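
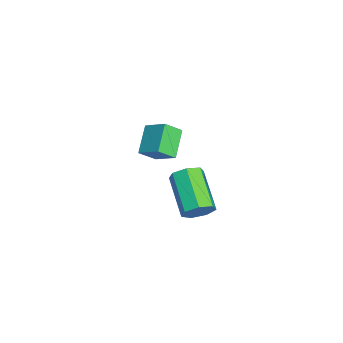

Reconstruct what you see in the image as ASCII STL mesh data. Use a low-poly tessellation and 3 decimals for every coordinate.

solid 
facet normal 0.838 0.228 -0.496
outer loop
vertex 4.338 3.2 -0.142
vertex 3.943 3.212 -0.803
vertex 4.076 3.79 -0.313
endloop
endfacet
facet normal 0.379 0.409 0.830
outer loop
vertex 4.338 3.2 -0.142
vertex 4.076 3.79 -0.313
vertex 2.571 2.716 0.904
endloop
endfacet
facet normal 0.380 0.408 0.830
outer loop
vertex 2.571 2.716 0.904
vertex 4.076 3.79 -0.313
vertex 2.309 3.306 0.734
endloop
endfacet
facet normal -0.838 -0.229 0.495
outer loop
vertex 2.571 2.716 0.904
vertex 2.309 3.306 0.734
vertex 2.177 2.728 0.243
endloop
endfacet
facet normal 0.837 0.228 -0.497
outer loop
vertex 4.076 3.79 -0.313
vertex 3.943 3.212 -0.803
vertex 3.714 3.945 -0.852
endloop
endfacet
facet normal -0.070 0.945 0.319
outer loop
vertex 4.076 3.79 -0.313
vertex 3.714 3.945 -0.852
vertex 2.309 3.306 0.734
endloop
endfacet
facet normal -0.070 0.945 0.319
outer loop
vertex 2.309 3.306 0.734
vertex 3.714 3.945 -0.852
vertex 1.947 3.461 0.195
endloop
endfacet
facet normal -0.837 -0.230 0.496
outer loop
vertex 2.309 3.306 0.734
vertex 1.947 3.461 0.195
vertex 2.177 2.728 0.243
endloop
endfacet
facet normal 0.838 0.229 -0.495
outer loop
vertex 3.714 3.945 -0.852
vertex 3.943 3.212 -0.803
vertex 3.525 3.548 -1.355
endloop
endfacet
facet normal -0.468 0.771 -0.433
outer loop
vertex 3.714 3.945 -0.852
vertex 3.525 3.548 -1.355
vertex 1.947 3.461 0.195
endloop
endfacet
facet normal -0.468 0.771 -0.433
outer loop
vertex 1.947 3.461 0.195
vertex 3.525 3.548 -1.355
vertex 1.758 3.064 -0.308
endloop
endfacet
facet normal -0.837 -0.230 0.496
outer loop
vertex 1.947 3.461 0.195
vertex 1.758 3.064 -0.308
vertex 2.177 2.728 0.243
endloop
endfacet
facet normal 0.838 0.229 -0.495
outer loop
vertex 3.525 3.548 -1.355
vertex 3.943 3.212 -0.803
vertex 3.651 2.898 -1.443
endloop
endfacet
facet normal -0.513 0.017 -0.858
outer loop
vertex 3.525 3.548 -1.355
vertex 3.651 2.898 -1.443
vertex 1.758 3.064 -0.308
endloop
endfacet
facet normal -0.513 0.017 -0.858
outer loop
vertex 1.758 3.064 -0.308
vertex 3.651 2.898 -1.443
vertex 1.884 2.414 -0.396
endloop
endfacet
facet normal -0.837 -0.229 0.497
outer loop
vertex 1.758 3.064 -0.308
vertex 1.884 2.414 -0.396
vertex 2.177 2.728 0.243
endloop
endfacet
facet normal 0.838 0.229 -0.495
outer loop
vertex 3.651 2.898 -1.443
vertex 3.943 3.212 -0.803
vertex 3.997 2.484 -1.049
endloop
endfacet
facet normal -0.172 -0.751 -0.638
outer loop
vertex 3.651 2.898 -1.443
vertex 3.997 2.484 -1.049
vertex 1.884 2.414 -0.396
endloop
endfacet
facet normal -0.172 -0.751 -0.638
outer loop
vertex 1.884 2.414 -0.396
vertex 3.997 2.484 -1.049
vertex 2.23 2.0 -0.002
endloop
endfacet
facet normal -0.838 -0.228 0.496
outer loop
vertex 1.884 2.414 -0.396
vertex 2.23 2.0 -0.002
vertex 2.177 2.728 0.243
endloop
endfacet
facet normal 0.838 0.230 -0.496
outer loop
vertex 3.997 2.484 -1.049
vertex 3.943 3.212 -0.803
vertex 4.303 2.618 -0.47
endloop
endfacet
facet normal 0.298 -0.952 0.063
outer loop
vertex 3.997 2.484 -1.049
vertex 4.303 2.618 -0.47
vertex 2.23 2.0 -0.002
endloop
endfacet
facet normal 0.298 -0.952 0.064
outer loop
vertex 2.23 2.0 -0.002
vertex 4.303 2.618 -0.47
vertex 2.536 2.135 0.577
endloop
endfacet
facet normal -0.838 -0.228 0.496
outer loop
vertex 2.23 2.0 -0.002
vertex 2.536 2.135 0.577
vertex 2.177 2.728 0.243
endloop
endfacet
facet normal 0.837 0.229 -0.496
outer loop
vertex 4.303 2.618 -0.47
vertex 3.943 3.212 -0.803
vertex 4.338 3.2 -0.142
endloop
endfacet
facet normal 0.544 -0.437 0.717
outer loop
vertex 4.303 2.618 -0.47
vertex 4.338 3.2 -0.142
vertex 2.536 2.135 0.577
endloop
endfacet
facet normal 0.544 -0.436 0.717
outer loop
vertex 2.536 2.135 0.577
vertex 4.338 3.2 -0.142
vertex 2.571 2.716 0.904
endloop
endfacet
facet normal -0.838 -0.228 0.495
outer loop
vertex 2.536 2.135 0.577
vertex 2.571 2.716 0.904
vertex 2.177 2.728 0.243
endloop
endfacet
facet normal -0.536 -0.675 -0.507
outer loop
vertex -2.557 1.006 -0.354
vertex -2.866 1.773 -1.049
vertex -1.326 0.696 -1.244
endloop
endfacet
facet normal 0.286 -0.710 0.643
outer loop
vertex -0.634 1.567 -0.591
vertex -2.557 1.006 -0.354
vertex -1.326 0.696 -1.244
endloop
endfacet
facet normal -0.536 -0.675 -0.506
outer loop
vertex -1.326 0.696 -1.244
vertex -2.866 1.773 -1.049
vertex -1.636 1.463 -1.939
endloop
endfacet
facet normal 0.794 -0.200 -0.575
outer loop
vertex -1.636 1.463 -1.939
vertex -0.634 1.567 -0.591
vertex -1.326 0.696 -1.244
endloop
endfacet
facet normal -0.794 0.200 0.574
outer loop
vertex -2.557 1.006 -0.354
vertex -2.174 2.644 -0.396
vertex -2.866 1.773 -1.049
endloop
endfacet
facet normal 0.286 -0.710 0.643
outer loop
vertex -1.864 1.877 0.299
vertex -2.557 1.006 -0.354
vertex -0.634 1.567 -0.591
endloop
endfacet
facet normal -0.793 0.200 0.575
outer loop
vertex -1.864 1.877 0.299
vertex -2.174 2.644 -0.396
vertex -2.557 1.006 -0.354
endloop
endfacet
facet normal -0.287 0.710 -0.643
outer loop
vertex -2.866 1.773 -1.049
vertex -2.174 2.644 -0.396
vertex -1.636 1.463 -1.939
endloop
endfacet
facet normal 0.794 -0.201 -0.574
outer loop
vertex -0.943 2.334 -1.286
vertex -0.634 1.567 -0.591
vertex -1.636 1.463 -1.939
endloop
endfacet
facet normal -0.286 0.710 -0.643
outer loop
vertex -1.636 1.463 -1.939
vertex -2.174 2.644 -0.396
vertex -0.943 2.334 -1.286
endloop
endfacet
facet normal 0.537 0.675 0.506
outer loop
vertex -0.943 2.334 -1.286
vertex -1.864 1.877 0.299
vertex -0.634 1.567 -0.591
endloop
endfacet
facet normal 0.536 0.675 0.506
outer loop
vertex -2.174 2.644 -0.396
vertex -1.864 1.877 0.299
vertex -0.943 2.334 -1.286
endloop
endfacet

endsolid


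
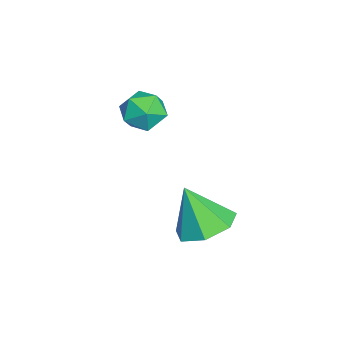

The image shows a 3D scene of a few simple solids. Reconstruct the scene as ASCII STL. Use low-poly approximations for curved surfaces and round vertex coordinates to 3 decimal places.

solid 
facet normal -0.734 0.431 -0.525
outer loop
vertex -0.089 1.052 -1.228
vertex -0.617 0.486 -0.954
vertex -0.508 1.183 -0.535
endloop
endfacet
facet normal -0.249 0.913 -0.323
outer loop
vertex -0.089 1.052 -1.228
vertex -0.508 1.183 -0.535
vertex 0.286 1.384 -0.578
endloop
endfacet
facet normal 0.385 0.713 -0.586
outer loop
vertex -0.089 1.052 -1.228
vertex 0.286 1.384 -0.578
vertex 0.668 0.811 -1.024
endloop
endfacet
facet normal 0.290 0.107 -0.951
outer loop
vertex -0.089 1.052 -1.228
vertex 0.668 0.811 -1.024
vertex 0.11 0.257 -1.257
endloop
endfacet
facet normal -0.402 -0.067 -0.913
outer loop
vertex -0.089 1.052 -1.228
vertex 0.11 0.257 -1.257
vertex -0.617 0.486 -0.954
endloop
endfacet
facet normal -0.206 0.898 0.390
outer loop
vertex 0.286 1.384 -0.578
vertex -0.508 1.183 -0.535
vertex -0.01 1.023 0.097
endloop
endfacet
facet normal -0.991 0.118 0.062
outer loop
vertex -0.508 1.183 -0.535
vertex -0.617 0.486 -0.954
vertex -0.568 0.469 -0.136
endloop
endfacet
facet normal -0.453 -0.688 -0.567
outer loop
vertex -0.617 0.486 -0.954
vertex 0.11 0.257 -1.257
vertex -0.186 -0.104 -0.582
endloop
endfacet
facet normal 0.665 -0.406 -0.627
outer loop
vertex 0.11 0.257 -1.257
vertex 0.668 0.811 -1.024
vertex 0.608 0.097 -0.625
endloop
endfacet
facet normal 0.818 0.574 -0.037
outer loop
vertex 0.668 0.811 -1.024
vertex 0.286 1.384 -0.578
vertex 0.717 0.794 -0.206
endloop
endfacet
facet normal -0.290 -0.107 0.951
outer loop
vertex 0.189 0.228 0.068
vertex -0.01 1.023 0.097
vertex -0.568 0.469 -0.136
endloop
endfacet
facet normal -0.385 -0.713 0.586
outer loop
vertex 0.189 0.228 0.068
vertex -0.568 0.469 -0.136
vertex -0.186 -0.104 -0.582
endloop
endfacet
facet normal 0.249 -0.913 0.323
outer loop
vertex 0.189 0.228 0.068
vertex -0.186 -0.104 -0.582
vertex 0.608 0.097 -0.625
endloop
endfacet
facet normal 0.734 -0.431 0.525
outer loop
vertex 0.189 0.228 0.068
vertex 0.608 0.097 -0.625
vertex 0.717 0.794 -0.206
endloop
endfacet
facet normal 0.402 0.067 0.913
outer loop
vertex 0.189 0.228 0.068
vertex 0.717 0.794 -0.206
vertex -0.01 1.023 0.097
endloop
endfacet
facet normal -0.665 0.406 0.627
outer loop
vertex -0.568 0.469 -0.136
vertex -0.01 1.023 0.097
vertex -0.508 1.183 -0.535
endloop
endfacet
facet normal -0.818 -0.574 0.037
outer loop
vertex -0.186 -0.104 -0.582
vertex -0.568 0.469 -0.136
vertex -0.617 0.486 -0.954
endloop
endfacet
facet normal 0.206 -0.898 -0.390
outer loop
vertex 0.608 0.097 -0.625
vertex -0.186 -0.104 -0.582
vertex 0.11 0.257 -1.257
endloop
endfacet
facet normal 0.991 -0.118 -0.062
outer loop
vertex 0.717 0.794 -0.206
vertex 0.608 0.097 -0.625
vertex 0.668 0.811 -1.024
endloop
endfacet
facet normal 0.453 0.688 0.567
outer loop
vertex -0.01 1.023 0.097
vertex 0.717 0.794 -0.206
vertex 0.286 1.384 -0.578
endloop
endfacet
facet normal 0.173 0.402 -0.899
outer loop
vertex 4.014 1.969 -3.232
vertex 3.35 2.666 -3.048
vertex 4.311 2.674 -2.86
endloop
endfacet
facet normal 0.726 -0.534 0.433
outer loop
vertex 4.014 1.969 -3.232
vertex 4.311 2.674 -2.86
vertex 3.07 2.014 -1.592
endloop
endfacet
facet normal 0.173 0.402 -0.899
outer loop
vertex 4.311 2.674 -2.86
vertex 3.35 2.666 -3.048
vertex 3.885 3.372 -2.63
endloop
endfacet
facet normal 0.662 0.163 0.732
outer loop
vertex 4.311 2.674 -2.86
vertex 3.885 3.372 -2.63
vertex 3.07 2.014 -1.592
endloop
endfacet
facet normal 0.172 0.402 -0.899
outer loop
vertex 3.885 3.372 -2.63
vertex 3.35 2.666 -3.048
vertex 3.055 3.539 -2.714
endloop
endfacet
facet normal 0.038 0.592 0.805
outer loop
vertex 3.885 3.372 -2.63
vertex 3.055 3.539 -2.714
vertex 3.07 2.014 -1.592
endloop
endfacet
facet normal 0.172 0.402 -0.899
outer loop
vertex 3.055 3.539 -2.714
vertex 3.35 2.666 -3.048
vertex 2.447 3.048 -3.05
endloop
endfacet
facet normal -0.678 0.432 0.596
outer loop
vertex 3.055 3.539 -2.714
vertex 2.447 3.048 -3.05
vertex 3.07 2.014 -1.592
endloop
endfacet
facet normal 0.172 0.403 -0.899
outer loop
vertex 2.447 3.048 -3.05
vertex 3.35 2.666 -3.048
vertex 2.519 2.269 -3.385
endloop
endfacet
facet normal -0.944 -0.200 0.262
outer loop
vertex 2.447 3.048 -3.05
vertex 2.519 2.269 -3.385
vertex 3.07 2.014 -1.592
endloop
endfacet
facet normal 0.172 0.402 -0.899
outer loop
vertex 2.519 2.269 -3.385
vertex 3.35 2.666 -3.048
vertex 3.216 1.789 -3.466
endloop
endfacet
facet normal -0.562 -0.825 0.055
outer loop
vertex 2.519 2.269 -3.385
vertex 3.216 1.789 -3.466
vertex 3.07 2.014 -1.592
endloop
endfacet
facet normal 0.173 0.402 -0.899
outer loop
vertex 3.216 1.789 -3.466
vertex 3.35 2.666 -3.048
vertex 4.014 1.969 -3.232
endloop
endfacet
facet normal 0.181 -0.975 0.131
outer loop
vertex 3.216 1.789 -3.466
vertex 4.014 1.969 -3.232
vertex 3.07 2.014 -1.592
endloop
endfacet

endsolid


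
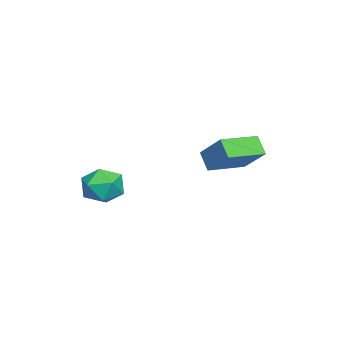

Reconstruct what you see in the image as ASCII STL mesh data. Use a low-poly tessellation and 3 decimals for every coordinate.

solid 
facet normal -0.978 -0.165 -0.125
outer loop
vertex 0.356 -0.457 2.435
vertex 0.545 -1.472 2.298
vertex 0.36 -1.101 3.253
endloop
endfacet
facet normal -0.867 0.389 0.311
outer loop
vertex 0.356 -0.457 2.435
vertex 0.36 -1.101 3.253
vertex 0.807 -0.163 3.325
endloop
endfacet
facet normal -0.483 0.875 -0.044
outer loop
vertex 0.356 -0.457 2.435
vertex 0.807 -0.163 3.325
vertex 1.267 0.045 2.415
endloop
endfacet
facet normal -0.357 0.620 -0.699
outer loop
vertex 0.356 -0.457 2.435
vertex 1.267 0.045 2.415
vertex 1.105 -0.764 1.78
endloop
endfacet
facet normal -0.663 -0.023 -0.748
outer loop
vertex 0.356 -0.457 2.435
vertex 1.105 -0.764 1.78
vertex 0.545 -1.472 2.298
endloop
endfacet
facet normal -0.478 0.162 0.863
outer loop
vertex 0.807 -0.163 3.325
vertex 0.36 -1.101 3.253
vertex 1.275 -0.996 3.74
endloop
endfacet
facet normal -0.657 -0.737 0.159
outer loop
vertex 0.36 -1.101 3.253
vertex 0.545 -1.472 2.298
vertex 1.113 -1.805 3.105
endloop
endfacet
facet normal -0.147 -0.506 -0.850
outer loop
vertex 0.545 -1.472 2.298
vertex 1.105 -0.764 1.78
vertex 1.573 -1.597 2.195
endloop
endfacet
facet normal 0.348 0.535 -0.770
outer loop
vertex 1.105 -0.764 1.78
vertex 1.267 0.045 2.415
vertex 2.02 -0.659 2.267
endloop
endfacet
facet normal 0.144 0.946 0.289
outer loop
vertex 1.267 0.045 2.415
vertex 0.807 -0.163 3.325
vertex 1.835 -0.288 3.222
endloop
endfacet
facet normal 0.357 -0.620 0.699
outer loop
vertex 2.024 -1.303 3.085
vertex 1.275 -0.996 3.74
vertex 1.113 -1.805 3.105
endloop
endfacet
facet normal 0.483 -0.875 0.044
outer loop
vertex 2.024 -1.303 3.085
vertex 1.113 -1.805 3.105
vertex 1.573 -1.597 2.195
endloop
endfacet
facet normal 0.867 -0.389 -0.311
outer loop
vertex 2.024 -1.303 3.085
vertex 1.573 -1.597 2.195
vertex 2.02 -0.659 2.267
endloop
endfacet
facet normal 0.978 0.165 0.125
outer loop
vertex 2.024 -1.303 3.085
vertex 2.02 -0.659 2.267
vertex 1.835 -0.288 3.222
endloop
endfacet
facet normal 0.663 0.023 0.748
outer loop
vertex 2.024 -1.303 3.085
vertex 1.835 -0.288 3.222
vertex 1.275 -0.996 3.74
endloop
endfacet
facet normal -0.348 -0.535 0.770
outer loop
vertex 1.113 -1.805 3.105
vertex 1.275 -0.996 3.74
vertex 0.36 -1.101 3.253
endloop
endfacet
facet normal -0.144 -0.946 -0.289
outer loop
vertex 1.573 -1.597 2.195
vertex 1.113 -1.805 3.105
vertex 0.545 -1.472 2.298
endloop
endfacet
facet normal 0.478 -0.162 -0.863
outer loop
vertex 2.02 -0.659 2.267
vertex 1.573 -1.597 2.195
vertex 1.105 -0.764 1.78
endloop
endfacet
facet normal 0.657 0.737 -0.159
outer loop
vertex 1.835 -0.288 3.222
vertex 2.02 -0.659 2.267
vertex 1.267 0.045 2.415
endloop
endfacet
facet normal 0.147 0.506 0.850
outer loop
vertex 1.275 -0.996 3.74
vertex 1.835 -0.288 3.222
vertex 0.807 -0.163 3.325
endloop
endfacet
facet normal -0.483 -0.592 -0.646
outer loop
vertex -2.636 2.403 3.548
vertex -4.032 3.738 3.369
vertex -2.097 2.857 2.729
endloop
endfacet
facet normal 0.720 -0.688 0.092
outer loop
vertex -1.228 3.922 3.891
vertex -2.636 2.403 3.548
vertex -2.097 2.857 2.729
endloop
endfacet
facet normal -0.483 -0.592 -0.646
outer loop
vertex -2.097 2.857 2.729
vertex -4.032 3.738 3.369
vertex -3.493 4.192 2.55
endloop
endfacet
facet normal 0.499 0.420 -0.758
outer loop
vertex -3.493 4.192 2.55
vertex -1.228 3.922 3.891
vertex -2.097 2.857 2.729
endloop
endfacet
facet normal -0.499 -0.420 0.758
outer loop
vertex -2.636 2.403 3.548
vertex -3.163 4.803 4.531
vertex -4.032 3.738 3.369
endloop
endfacet
facet normal 0.720 -0.688 0.092
outer loop
vertex -1.767 3.468 4.71
vertex -2.636 2.403 3.548
vertex -1.228 3.922 3.891
endloop
endfacet
facet normal -0.499 -0.420 0.758
outer loop
vertex -1.767 3.468 4.71
vertex -3.163 4.803 4.531
vertex -2.636 2.403 3.548
endloop
endfacet
facet normal -0.720 0.688 -0.092
outer loop
vertex -4.032 3.738 3.369
vertex -3.163 4.803 4.531
vertex -3.493 4.192 2.55
endloop
endfacet
facet normal 0.499 0.420 -0.758
outer loop
vertex -2.624 5.257 3.712
vertex -1.228 3.922 3.891
vertex -3.493 4.192 2.55
endloop
endfacet
facet normal -0.720 0.688 -0.092
outer loop
vertex -3.493 4.192 2.55
vertex -3.163 4.803 4.531
vertex -2.624 5.257 3.712
endloop
endfacet
facet normal 0.483 0.592 0.646
outer loop
vertex -2.624 5.257 3.712
vertex -1.767 3.468 4.71
vertex -1.228 3.922 3.891
endloop
endfacet
facet normal 0.483 0.592 0.646
outer loop
vertex -3.163 4.803 4.531
vertex -1.767 3.468 4.71
vertex -2.624 5.257 3.712
endloop
endfacet

endsolid


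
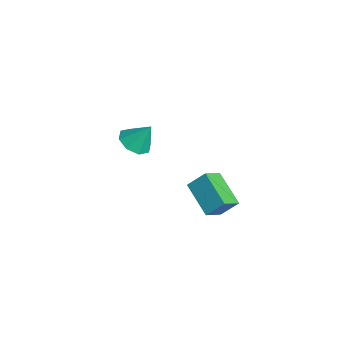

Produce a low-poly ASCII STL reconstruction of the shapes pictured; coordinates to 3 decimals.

solid 
facet normal -0.257 -0.481 -0.838
outer loop
vertex -1.462 -0.296 2.05
vertex -2.087 0.278 1.912
vertex -1.257 0.217 1.693
endloop
endfacet
facet normal 0.921 -0.107 0.375
outer loop
vertex -1.462 -0.296 2.05
vertex -1.257 0.217 1.693
vertex -1.733 0.942 3.068
endloop
endfacet
facet normal -0.257 -0.481 -0.838
outer loop
vertex -1.257 0.217 1.693
vertex -2.087 0.278 1.912
vertex -1.539 0.766 1.464
endloop
endfacet
facet normal 0.879 0.474 0.054
outer loop
vertex -1.257 0.217 1.693
vertex -1.539 0.766 1.464
vertex -1.733 0.942 3.068
endloop
endfacet
facet normal -0.256 -0.482 -0.838
outer loop
vertex -1.539 0.766 1.464
vertex -2.087 0.278 1.912
vertex -2.141 1.029 1.497
endloop
endfacet
facet normal 0.397 0.916 -0.052
outer loop
vertex -1.539 0.766 1.464
vertex -2.141 1.029 1.497
vertex -1.733 0.942 3.068
endloop
endfacet
facet normal -0.256 -0.482 -0.838
outer loop
vertex -2.141 1.029 1.497
vertex -2.087 0.278 1.912
vertex -2.712 0.852 1.773
endloop
endfacet
facet normal -0.242 0.963 0.116
outer loop
vertex -2.141 1.029 1.497
vertex -2.712 0.852 1.773
vertex -1.733 0.942 3.068
endloop
endfacet
facet normal -0.255 -0.481 -0.839
outer loop
vertex -2.712 0.852 1.773
vertex -2.087 0.278 1.912
vertex -2.916 0.338 2.13
endloop
endfacet
facet normal -0.666 0.586 0.463
outer loop
vertex -2.712 0.852 1.773
vertex -2.916 0.338 2.13
vertex -1.733 0.942 3.068
endloop
endfacet
facet normal -0.255 -0.482 -0.838
outer loop
vertex -2.916 0.338 2.13
vertex -2.087 0.278 1.912
vertex -2.635 -0.211 2.36
endloop
endfacet
facet normal -0.624 0.008 0.782
outer loop
vertex -2.916 0.338 2.13
vertex -2.635 -0.211 2.36
vertex -1.733 0.942 3.068
endloop
endfacet
facet normal -0.257 -0.480 -0.839
outer loop
vertex -2.635 -0.211 2.36
vertex -2.087 0.278 1.912
vertex -2.032 -0.474 2.326
endloop
endfacet
facet normal -0.140 -0.436 0.889
outer loop
vertex -2.635 -0.211 2.36
vertex -2.032 -0.474 2.326
vertex -1.733 0.942 3.068
endloop
endfacet
facet normal -0.256 -0.481 -0.839
outer loop
vertex -2.032 -0.474 2.326
vertex -2.087 0.278 1.912
vertex -1.462 -0.296 2.05
endloop
endfacet
facet normal 0.499 -0.483 0.720
outer loop
vertex -2.032 -0.474 2.326
vertex -1.462 -0.296 2.05
vertex -1.733 0.942 3.068
endloop
endfacet
facet normal -0.876 -0.178 0.449
outer loop
vertex 2.815 1.927 3.26
vertex 2.333 2.76 2.649
vertex 2.559 1.202 2.473
endloop
endfacet
facet normal 0.422 -0.731 0.536
outer loop
vertex 4.127 1.52 1.671
vertex 2.815 1.927 3.26
vertex 2.559 1.202 2.473
endloop
endfacet
facet normal -0.876 -0.178 0.449
outer loop
vertex 2.559 1.202 2.473
vertex 2.333 2.76 2.649
vertex 2.077 2.035 1.862
endloop
endfacet
facet normal -0.232 -0.659 -0.715
outer loop
vertex 2.077 2.035 1.862
vertex 4.127 1.52 1.671
vertex 2.559 1.202 2.473
endloop
endfacet
facet normal 0.232 0.659 0.715
outer loop
vertex 2.815 1.927 3.26
vertex 3.901 3.078 1.847
vertex 2.333 2.76 2.649
endloop
endfacet
facet normal 0.422 -0.731 0.536
outer loop
vertex 4.383 2.245 2.458
vertex 2.815 1.927 3.26
vertex 4.127 1.52 1.671
endloop
endfacet
facet normal 0.232 0.659 0.715
outer loop
vertex 4.383 2.245 2.458
vertex 3.901 3.078 1.847
vertex 2.815 1.927 3.26
endloop
endfacet
facet normal -0.422 0.731 -0.536
outer loop
vertex 2.333 2.76 2.649
vertex 3.901 3.078 1.847
vertex 2.077 2.035 1.862
endloop
endfacet
facet normal -0.232 -0.659 -0.715
outer loop
vertex 3.645 2.353 1.06
vertex 4.127 1.52 1.671
vertex 2.077 2.035 1.862
endloop
endfacet
facet normal -0.422 0.731 -0.536
outer loop
vertex 2.077 2.035 1.862
vertex 3.901 3.078 1.847
vertex 3.645 2.353 1.06
endloop
endfacet
facet normal 0.876 0.178 -0.449
outer loop
vertex 3.645 2.353 1.06
vertex 4.383 2.245 2.458
vertex 4.127 1.52 1.671
endloop
endfacet
facet normal 0.876 0.178 -0.449
outer loop
vertex 3.901 3.078 1.847
vertex 4.383 2.245 2.458
vertex 3.645 2.353 1.06
endloop
endfacet

endsolid


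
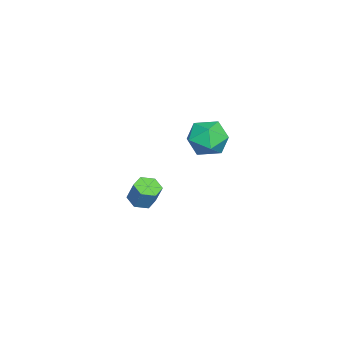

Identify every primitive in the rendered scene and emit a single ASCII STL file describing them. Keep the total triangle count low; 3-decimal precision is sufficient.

solid 
facet normal -0.140 0.948 -0.286
outer loop
vertex 3.509 0.488 1.68
vertex 2.636 0.512 2.187
vertex 3.495 0.778 2.647
endloop
endfacet
facet normal 0.556 0.798 -0.231
outer loop
vertex 3.509 0.488 1.68
vertex 3.495 0.778 2.647
vertex 4.228 0.171 2.313
endloop
endfacet
facet normal 0.700 0.253 -0.668
outer loop
vertex 3.509 0.488 1.68
vertex 4.228 0.171 2.313
vertex 3.824 -0.471 1.647
endloop
endfacet
facet normal 0.093 0.065 -0.994
outer loop
vertex 3.509 0.488 1.68
vertex 3.824 -0.471 1.647
vertex 2.84 -0.26 1.569
endloop
endfacet
facet normal -0.426 0.494 -0.758
outer loop
vertex 3.509 0.488 1.68
vertex 2.84 -0.26 1.569
vertex 2.636 0.512 2.187
endloop
endfacet
facet normal 0.683 0.585 0.437
outer loop
vertex 4.228 0.171 2.313
vertex 3.495 0.778 2.647
vertex 3.8 -0.0 3.211
endloop
endfacet
facet normal -0.442 0.827 0.347
outer loop
vertex 3.495 0.778 2.647
vertex 2.636 0.512 2.187
vertex 2.816 0.211 3.133
endloop
endfacet
facet normal -0.906 0.092 -0.414
outer loop
vertex 2.636 0.512 2.187
vertex 2.84 -0.26 1.569
vertex 2.412 -0.431 2.467
endloop
endfacet
facet normal -0.066 -0.603 -0.795
outer loop
vertex 2.84 -0.26 1.569
vertex 3.824 -0.471 1.647
vertex 3.145 -1.038 2.133
endloop
endfacet
facet normal 0.916 -0.297 -0.269
outer loop
vertex 3.824 -0.471 1.647
vertex 4.228 0.171 2.313
vertex 4.004 -0.772 2.593
endloop
endfacet
facet normal -0.093 -0.065 0.994
outer loop
vertex 3.131 -0.748 3.1
vertex 3.8 -0.0 3.211
vertex 2.816 0.211 3.133
endloop
endfacet
facet normal -0.700 -0.253 0.668
outer loop
vertex 3.131 -0.748 3.1
vertex 2.816 0.211 3.133
vertex 2.412 -0.431 2.467
endloop
endfacet
facet normal -0.556 -0.798 0.231
outer loop
vertex 3.131 -0.748 3.1
vertex 2.412 -0.431 2.467
vertex 3.145 -1.038 2.133
endloop
endfacet
facet normal 0.140 -0.948 0.286
outer loop
vertex 3.131 -0.748 3.1
vertex 3.145 -1.038 2.133
vertex 4.004 -0.772 2.593
endloop
endfacet
facet normal 0.426 -0.494 0.758
outer loop
vertex 3.131 -0.748 3.1
vertex 4.004 -0.772 2.593
vertex 3.8 -0.0 3.211
endloop
endfacet
facet normal 0.066 0.603 0.795
outer loop
vertex 2.816 0.211 3.133
vertex 3.8 -0.0 3.211
vertex 3.495 0.778 2.647
endloop
endfacet
facet normal -0.916 0.297 0.269
outer loop
vertex 2.412 -0.431 2.467
vertex 2.816 0.211 3.133
vertex 2.636 0.512 2.187
endloop
endfacet
facet normal -0.683 -0.585 -0.437
outer loop
vertex 3.145 -1.038 2.133
vertex 2.412 -0.431 2.467
vertex 2.84 -0.26 1.569
endloop
endfacet
facet normal 0.442 -0.827 -0.347
outer loop
vertex 4.004 -0.772 2.593
vertex 3.145 -1.038 2.133
vertex 3.824 -0.471 1.647
endloop
endfacet
facet normal 0.906 -0.092 0.414
outer loop
vertex 3.8 -0.0 3.211
vertex 4.004 -0.772 2.593
vertex 4.228 0.171 2.313
endloop
endfacet
facet normal -0.274 -0.331 -0.903
outer loop
vertex 0.879 -3.194 -3.886
vertex 0.468 -3.626 -3.603
vertex 0.255 -3.021 -3.76
endloop
endfacet
facet normal 0.173 0.906 -0.385
outer loop
vertex 0.879 -3.194 -3.886
vertex 0.255 -3.021 -3.76
vertex 1.203 -2.803 -2.821
endloop
endfacet
facet normal 0.173 0.906 -0.385
outer loop
vertex 1.203 -2.803 -2.821
vertex 0.255 -3.021 -3.76
vertex 0.578 -2.63 -2.695
endloop
endfacet
facet normal 0.274 0.333 0.902
outer loop
vertex 1.203 -2.803 -2.821
vertex 0.578 -2.63 -2.695
vertex 0.792 -3.234 -2.537
endloop
endfacet
facet normal -0.275 -0.331 -0.902
outer loop
vertex 0.255 -3.021 -3.76
vertex 0.468 -3.626 -3.603
vertex -0.156 -3.453 -3.476
endloop
endfacet
facet normal -0.733 0.680 -0.027
outer loop
vertex 0.255 -3.021 -3.76
vertex -0.156 -3.453 -3.476
vertex 0.578 -2.63 -2.695
endloop
endfacet
facet normal -0.733 0.680 -0.027
outer loop
vertex 0.578 -2.63 -2.695
vertex -0.156 -3.453 -3.476
vertex 0.167 -3.062 -2.411
endloop
endfacet
facet normal 0.274 0.333 0.902
outer loop
vertex 0.578 -2.63 -2.695
vertex 0.167 -3.062 -2.411
vertex 0.792 -3.234 -2.537
endloop
endfacet
facet normal -0.276 -0.332 -0.902
outer loop
vertex -0.156 -3.453 -3.476
vertex 0.468 -3.626 -3.603
vertex 0.057 -4.057 -3.319
endloop
endfacet
facet normal -0.906 -0.226 0.358
outer loop
vertex -0.156 -3.453 -3.476
vertex 0.057 -4.057 -3.319
vertex 0.167 -3.062 -2.411
endloop
endfacet
facet normal -0.905 -0.227 0.359
outer loop
vertex 0.167 -3.062 -2.411
vertex 0.057 -4.057 -3.319
vertex 0.381 -3.666 -2.254
endloop
endfacet
facet normal 0.273 0.332 0.903
outer loop
vertex 0.167 -3.062 -2.411
vertex 0.381 -3.666 -2.254
vertex 0.792 -3.234 -2.537
endloop
endfacet
facet normal -0.274 -0.333 -0.902
outer loop
vertex 0.057 -4.057 -3.319
vertex 0.468 -3.626 -3.603
vertex 0.682 -4.23 -3.445
endloop
endfacet
facet normal -0.173 -0.906 0.385
outer loop
vertex 0.057 -4.057 -3.319
vertex 0.682 -4.23 -3.445
vertex 0.381 -3.666 -2.254
endloop
endfacet
facet normal -0.173 -0.906 0.385
outer loop
vertex 0.381 -3.666 -2.254
vertex 0.682 -4.23 -3.445
vertex 1.005 -3.839 -2.38
endloop
endfacet
facet normal 0.274 0.331 0.903
outer loop
vertex 0.381 -3.666 -2.254
vertex 1.005 -3.839 -2.38
vertex 0.792 -3.234 -2.537
endloop
endfacet
facet normal -0.274 -0.333 -0.902
outer loop
vertex 0.682 -4.23 -3.445
vertex 0.468 -3.626 -3.603
vertex 1.093 -3.798 -3.729
endloop
endfacet
facet normal 0.733 -0.680 0.027
outer loop
vertex 0.682 -4.23 -3.445
vertex 1.093 -3.798 -3.729
vertex 1.005 -3.839 -2.38
endloop
endfacet
facet normal 0.733 -0.680 0.027
outer loop
vertex 1.005 -3.839 -2.38
vertex 1.093 -3.798 -3.729
vertex 1.416 -3.407 -2.664
endloop
endfacet
facet normal 0.275 0.331 0.902
outer loop
vertex 1.005 -3.839 -2.38
vertex 1.416 -3.407 -2.664
vertex 0.792 -3.234 -2.537
endloop
endfacet
facet normal -0.273 -0.332 -0.903
outer loop
vertex 1.093 -3.798 -3.729
vertex 0.468 -3.626 -3.603
vertex 0.879 -3.194 -3.886
endloop
endfacet
facet normal 0.905 0.228 -0.358
outer loop
vertex 1.093 -3.798 -3.729
vertex 0.879 -3.194 -3.886
vertex 1.416 -3.407 -2.664
endloop
endfacet
facet normal 0.906 0.226 -0.359
outer loop
vertex 1.416 -3.407 -2.664
vertex 0.879 -3.194 -3.886
vertex 1.203 -2.803 -2.821
endloop
endfacet
facet normal 0.276 0.332 0.902
outer loop
vertex 1.416 -3.407 -2.664
vertex 1.203 -2.803 -2.821
vertex 0.792 -3.234 -2.537
endloop
endfacet

endsolid


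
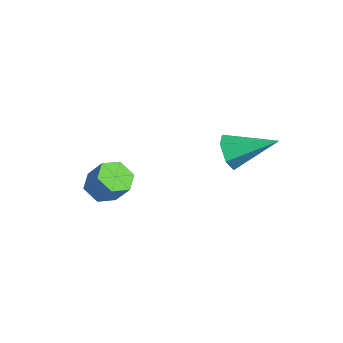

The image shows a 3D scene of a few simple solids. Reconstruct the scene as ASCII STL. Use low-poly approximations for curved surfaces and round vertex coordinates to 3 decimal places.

solid 
facet normal -0.536 -0.255 -0.805
outer loop
vertex -1.412 -1.995 -4.006
vertex -2.056 -1.514 -3.729
vertex -1.46 -1.177 -4.233
endloop
endfacet
facet normal 0.842 -0.098 -0.530
outer loop
vertex -1.412 -1.995 -4.006
vertex -1.46 -1.177 -4.233
vertex -0.721 -1.667 -2.968
endloop
endfacet
facet normal 0.842 -0.098 -0.530
outer loop
vertex -0.721 -1.667 -2.968
vertex -1.46 -1.177 -4.233
vertex -0.768 -0.85 -3.194
endloop
endfacet
facet normal 0.536 0.254 0.805
outer loop
vertex -0.721 -1.667 -2.968
vertex -0.768 -0.85 -3.194
vertex -1.364 -1.186 -2.691
endloop
endfacet
facet normal -0.537 -0.254 -0.805
outer loop
vertex -1.46 -1.177 -4.233
vertex -2.056 -1.514 -3.729
vertex -2.103 -0.696 -3.956
endloop
endfacet
facet normal 0.373 0.784 -0.495
outer loop
vertex -1.46 -1.177 -4.233
vertex -2.103 -0.696 -3.956
vertex -0.768 -0.85 -3.194
endloop
endfacet
facet normal 0.374 0.784 -0.496
outer loop
vertex -0.768 -0.85 -3.194
vertex -2.103 -0.696 -3.956
vertex -1.411 -0.368 -2.917
endloop
endfacet
facet normal 0.537 0.253 0.805
outer loop
vertex -0.768 -0.85 -3.194
vertex -1.411 -0.368 -2.917
vertex -1.364 -1.186 -2.691
endloop
endfacet
facet normal -0.537 -0.254 -0.805
outer loop
vertex -2.103 -0.696 -3.956
vertex -2.056 -1.514 -3.729
vertex -2.699 -1.033 -3.452
endloop
endfacet
facet normal -0.470 0.882 0.034
outer loop
vertex -2.103 -0.696 -3.956
vertex -2.699 -1.033 -3.452
vertex -1.411 -0.368 -2.917
endloop
endfacet
facet normal -0.470 0.882 0.034
outer loop
vertex -1.411 -0.368 -2.917
vertex -2.699 -1.033 -3.452
vertex -2.008 -0.705 -2.414
endloop
endfacet
facet normal 0.536 0.253 0.806
outer loop
vertex -1.411 -0.368 -2.917
vertex -2.008 -0.705 -2.414
vertex -1.364 -1.186 -2.691
endloop
endfacet
facet normal -0.536 -0.254 -0.805
outer loop
vertex -2.699 -1.033 -3.452
vertex -2.056 -1.514 -3.729
vertex -2.652 -1.85 -3.226
endloop
endfacet
facet normal -0.842 0.098 0.530
outer loop
vertex -2.699 -1.033 -3.452
vertex -2.652 -1.85 -3.226
vertex -2.008 -0.705 -2.414
endloop
endfacet
facet normal -0.842 0.098 0.530
outer loop
vertex -2.008 -0.705 -2.414
vertex -2.652 -1.85 -3.226
vertex -1.96 -1.523 -2.187
endloop
endfacet
facet normal 0.536 0.255 0.805
outer loop
vertex -2.008 -0.705 -2.414
vertex -1.96 -1.523 -2.187
vertex -1.364 -1.186 -2.691
endloop
endfacet
facet normal -0.537 -0.253 -0.805
outer loop
vertex -2.652 -1.85 -3.226
vertex -2.056 -1.514 -3.729
vertex -2.009 -2.332 -3.503
endloop
endfacet
facet normal -0.374 -0.784 0.496
outer loop
vertex -2.652 -1.85 -3.226
vertex -2.009 -2.332 -3.503
vertex -1.96 -1.523 -2.187
endloop
endfacet
facet normal -0.373 -0.784 0.496
outer loop
vertex -1.96 -1.523 -2.187
vertex -2.009 -2.332 -3.503
vertex -1.317 -2.004 -2.464
endloop
endfacet
facet normal 0.537 0.254 0.805
outer loop
vertex -1.96 -1.523 -2.187
vertex -1.317 -2.004 -2.464
vertex -1.364 -1.186 -2.691
endloop
endfacet
facet normal -0.536 -0.253 -0.806
outer loop
vertex -2.009 -2.332 -3.503
vertex -2.056 -1.514 -3.729
vertex -1.412 -1.995 -4.006
endloop
endfacet
facet normal 0.469 -0.882 -0.034
outer loop
vertex -2.009 -2.332 -3.503
vertex -1.412 -1.995 -4.006
vertex -1.317 -2.004 -2.464
endloop
endfacet
facet normal 0.470 -0.882 -0.034
outer loop
vertex -1.317 -2.004 -2.464
vertex -1.412 -1.995 -4.006
vertex -0.721 -1.667 -2.968
endloop
endfacet
facet normal 0.537 0.254 0.805
outer loop
vertex -1.317 -2.004 -2.464
vertex -0.721 -1.667 -2.968
vertex -1.364 -1.186 -2.691
endloop
endfacet
facet normal -0.466 -0.801 -0.376
outer loop
vertex 1.522 2.58 -1.531
vertex 0.932 2.623 -0.892
vertex 0.798 3.051 -1.638
endloop
endfacet
facet normal 0.440 0.507 -0.741
outer loop
vertex 1.522 2.58 -1.531
vertex 0.798 3.051 -1.638
vertex 1.928 4.337 -0.088
endloop
endfacet
facet normal -0.465 -0.802 -0.376
outer loop
vertex 0.798 3.051 -1.638
vertex 0.932 2.623 -0.892
vertex 0.208 3.093 -0.999
endloop
endfacet
facet normal -0.383 0.829 -0.408
outer loop
vertex 0.798 3.051 -1.638
vertex 0.208 3.093 -0.999
vertex 1.928 4.337 -0.088
endloop
endfacet
facet normal -0.465 -0.802 -0.376
outer loop
vertex 0.208 3.093 -0.999
vertex 0.932 2.623 -0.892
vertex 0.343 2.665 -0.254
endloop
endfacet
facet normal -0.667 0.587 0.458
outer loop
vertex 0.208 3.093 -0.999
vertex 0.343 2.665 -0.254
vertex 1.928 4.337 -0.088
endloop
endfacet
facet normal -0.465 -0.802 -0.376
outer loop
vertex 0.343 2.665 -0.254
vertex 0.932 2.623 -0.892
vertex 1.067 2.195 -0.147
endloop
endfacet
facet normal -0.130 0.025 0.991
outer loop
vertex 0.343 2.665 -0.254
vertex 1.067 2.195 -0.147
vertex 1.928 4.337 -0.088
endloop
endfacet
facet normal -0.466 -0.801 -0.376
outer loop
vertex 1.067 2.195 -0.147
vertex 0.932 2.623 -0.892
vertex 1.656 2.152 -0.785
endloop
endfacet
facet normal 0.692 -0.296 0.659
outer loop
vertex 1.067 2.195 -0.147
vertex 1.656 2.152 -0.785
vertex 1.928 4.337 -0.088
endloop
endfacet
facet normal -0.466 -0.801 -0.376
outer loop
vertex 1.656 2.152 -0.785
vertex 0.932 2.623 -0.892
vertex 1.522 2.58 -1.531
endloop
endfacet
facet normal 0.977 -0.055 -0.207
outer loop
vertex 1.656 2.152 -0.785
vertex 1.522 2.58 -1.531
vertex 1.928 4.337 -0.088
endloop
endfacet

endsolid


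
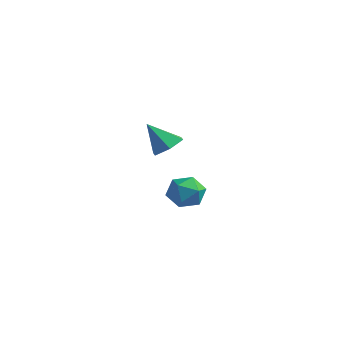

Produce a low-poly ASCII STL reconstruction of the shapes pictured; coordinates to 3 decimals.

solid 
facet normal -0.091 0.989 -0.120
outer loop
vertex -1.252 2.927 -3.786
vertex -1.52 2.988 -3.081
vertex -0.775 3.041 -3.209
endloop
endfacet
facet normal 0.446 0.733 -0.514
outer loop
vertex -1.252 2.927 -3.786
vertex -0.775 3.041 -3.209
vertex -0.597 2.549 -3.756
endloop
endfacet
facet normal 0.181 0.238 -0.954
outer loop
vertex -1.252 2.927 -3.786
vertex -0.597 2.549 -3.756
vertex -1.23 2.192 -3.965
endloop
endfacet
facet normal -0.520 0.187 -0.834
outer loop
vertex -1.252 2.927 -3.786
vertex -1.23 2.192 -3.965
vertex -1.801 2.463 -3.548
endloop
endfacet
facet normal -0.689 0.652 -0.318
outer loop
vertex -1.252 2.927 -3.786
vertex -1.801 2.463 -3.548
vertex -1.52 2.988 -3.081
endloop
endfacet
facet normal 0.908 0.412 -0.075
outer loop
vertex -0.597 2.549 -3.756
vertex -0.775 3.041 -3.209
vertex -0.459 2.377 -3.032
endloop
endfacet
facet normal 0.038 0.826 0.563
outer loop
vertex -0.775 3.041 -3.209
vertex -1.52 2.988 -3.081
vertex -1.03 2.648 -2.615
endloop
endfacet
facet normal -0.928 0.280 0.244
outer loop
vertex -1.52 2.988 -3.081
vertex -1.801 2.463 -3.548
vertex -1.663 2.291 -2.824
endloop
endfacet
facet normal -0.655 -0.470 -0.592
outer loop
vertex -1.801 2.463 -3.548
vertex -1.23 2.192 -3.965
vertex -1.485 1.799 -3.371
endloop
endfacet
facet normal 0.479 -0.389 -0.787
outer loop
vertex -1.23 2.192 -3.965
vertex -0.597 2.549 -3.756
vertex -0.74 1.852 -3.499
endloop
endfacet
facet normal 0.520 -0.187 0.834
outer loop
vertex -1.008 1.913 -2.794
vertex -0.459 2.377 -3.032
vertex -1.03 2.648 -2.615
endloop
endfacet
facet normal -0.181 -0.238 0.954
outer loop
vertex -1.008 1.913 -2.794
vertex -1.03 2.648 -2.615
vertex -1.663 2.291 -2.824
endloop
endfacet
facet normal -0.446 -0.733 0.514
outer loop
vertex -1.008 1.913 -2.794
vertex -1.663 2.291 -2.824
vertex -1.485 1.799 -3.371
endloop
endfacet
facet normal 0.091 -0.989 0.120
outer loop
vertex -1.008 1.913 -2.794
vertex -1.485 1.799 -3.371
vertex -0.74 1.852 -3.499
endloop
endfacet
facet normal 0.689 -0.652 0.318
outer loop
vertex -1.008 1.913 -2.794
vertex -0.74 1.852 -3.499
vertex -0.459 2.377 -3.032
endloop
endfacet
facet normal 0.655 0.470 0.592
outer loop
vertex -1.03 2.648 -2.615
vertex -0.459 2.377 -3.032
vertex -0.775 3.041 -3.209
endloop
endfacet
facet normal -0.479 0.389 0.787
outer loop
vertex -1.663 2.291 -2.824
vertex -1.03 2.648 -2.615
vertex -1.52 2.988 -3.081
endloop
endfacet
facet normal -0.908 -0.412 0.075
outer loop
vertex -1.485 1.799 -3.371
vertex -1.663 2.291 -2.824
vertex -1.801 2.463 -3.548
endloop
endfacet
facet normal -0.038 -0.826 -0.563
outer loop
vertex -0.74 1.852 -3.499
vertex -1.485 1.799 -3.371
vertex -1.23 2.192 -3.965
endloop
endfacet
facet normal 0.928 -0.280 -0.244
outer loop
vertex -0.459 2.377 -3.032
vertex -0.74 1.852 -3.499
vertex -0.597 2.549 -3.756
endloop
endfacet
facet normal 0.473 0.361 -0.804
outer loop
vertex 2.411 -1.595 0.704
vertex 1.927 -1.226 0.585
vertex 2.389 -1.025 0.947
endloop
endfacet
facet normal 0.593 -0.296 0.749
outer loop
vertex 2.411 -1.595 0.704
vertex 2.389 -1.025 0.947
vertex 1.393 -1.634 1.495
endloop
endfacet
facet normal 0.473 0.361 -0.804
outer loop
vertex 2.389 -1.025 0.947
vertex 1.927 -1.226 0.585
vertex 1.905 -0.656 0.828
endloop
endfacet
facet normal 0.167 0.494 0.853
outer loop
vertex 2.389 -1.025 0.947
vertex 1.905 -0.656 0.828
vertex 1.393 -1.634 1.495
endloop
endfacet
facet normal 0.471 0.361 -0.805
outer loop
vertex 1.905 -0.656 0.828
vertex 1.927 -1.226 0.585
vertex 1.443 -0.858 0.467
endloop
endfacet
facet normal -0.628 0.635 0.449
outer loop
vertex 1.905 -0.656 0.828
vertex 1.443 -0.858 0.467
vertex 1.393 -1.634 1.495
endloop
endfacet
facet normal 0.471 0.361 -0.805
outer loop
vertex 1.443 -0.858 0.467
vertex 1.927 -1.226 0.585
vertex 1.465 -1.428 0.224
endloop
endfacet
facet normal -0.998 -0.013 -0.059
outer loop
vertex 1.443 -0.858 0.467
vertex 1.465 -1.428 0.224
vertex 1.393 -1.634 1.495
endloop
endfacet
facet normal 0.472 0.359 -0.805
outer loop
vertex 1.465 -1.428 0.224
vertex 1.927 -1.226 0.585
vertex 1.949 -1.797 0.343
endloop
endfacet
facet normal -0.573 -0.804 -0.163
outer loop
vertex 1.465 -1.428 0.224
vertex 1.949 -1.797 0.343
vertex 1.393 -1.634 1.495
endloop
endfacet
facet normal 0.472 0.359 -0.805
outer loop
vertex 1.949 -1.797 0.343
vertex 1.927 -1.226 0.585
vertex 2.411 -1.595 0.704
endloop
endfacet
facet normal 0.224 -0.944 0.242
outer loop
vertex 1.949 -1.797 0.343
vertex 2.411 -1.595 0.704
vertex 1.393 -1.634 1.495
endloop
endfacet

endsolid


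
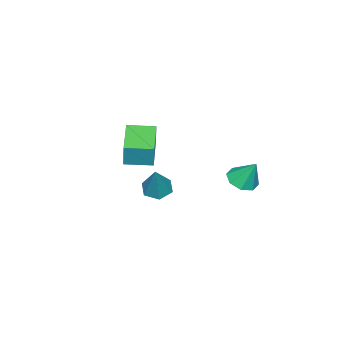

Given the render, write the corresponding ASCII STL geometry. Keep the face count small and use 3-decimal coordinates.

solid 
facet normal -0.857 -0.469 0.214
outer loop
vertex 0.111 -3.578 -0.031
vertex -0.493 -2.496 -0.077
vertex -0.081 -3.731 -1.134
endloop
endfacet
facet normal 0.487 -0.873 0.036
outer loop
vertex 1.393 -2.924 -1.503
vertex 0.111 -3.578 -0.031
vertex -0.081 -3.731 -1.134
endloop
endfacet
facet normal -0.857 -0.469 0.214
outer loop
vertex -0.081 -3.731 -1.134
vertex -0.493 -2.496 -0.077
vertex -0.685 -2.649 -1.18
endloop
endfacet
facet normal -0.170 -0.136 -0.976
outer loop
vertex -0.685 -2.649 -1.18
vertex 1.393 -2.924 -1.503
vertex -0.081 -3.731 -1.134
endloop
endfacet
facet normal 0.170 0.136 0.976
outer loop
vertex 0.111 -3.578 -0.031
vertex 0.981 -1.689 -0.446
vertex -0.493 -2.496 -0.077
endloop
endfacet
facet normal 0.487 -0.873 0.036
outer loop
vertex 1.585 -2.771 -0.4
vertex 0.111 -3.578 -0.031
vertex 1.393 -2.924 -1.503
endloop
endfacet
facet normal 0.170 0.136 0.976
outer loop
vertex 1.585 -2.771 -0.4
vertex 0.981 -1.689 -0.446
vertex 0.111 -3.578 -0.031
endloop
endfacet
facet normal -0.487 0.873 -0.036
outer loop
vertex -0.493 -2.496 -0.077
vertex 0.981 -1.689 -0.446
vertex -0.685 -2.649 -1.18
endloop
endfacet
facet normal -0.170 -0.136 -0.976
outer loop
vertex 0.789 -1.842 -1.549
vertex 1.393 -2.924 -1.503
vertex -0.685 -2.649 -1.18
endloop
endfacet
facet normal -0.487 0.873 -0.036
outer loop
vertex -0.685 -2.649 -1.18
vertex 0.981 -1.689 -0.446
vertex 0.789 -1.842 -1.549
endloop
endfacet
facet normal 0.857 0.469 -0.214
outer loop
vertex 0.789 -1.842 -1.549
vertex 1.585 -2.771 -0.4
vertex 1.393 -2.924 -1.503
endloop
endfacet
facet normal 0.857 0.469 -0.214
outer loop
vertex 0.981 -1.689 -0.446
vertex 1.585 -2.771 -0.4
vertex 0.789 -1.842 -1.549
endloop
endfacet
facet normal -0.037 -0.491 -0.870
outer loop
vertex -2.661 -0.386 -3.453
vertex -3.016 0.206 -3.772
vertex -2.29 -0.003 -3.685
endloop
endfacet
facet normal 0.701 -0.282 0.656
outer loop
vertex -2.661 -0.386 -3.453
vertex -2.29 -0.003 -3.685
vertex -2.964 0.874 -2.588
endloop
endfacet
facet normal -0.037 -0.492 -0.870
outer loop
vertex -2.29 -0.003 -3.685
vertex -3.016 0.206 -3.772
vertex -2.344 0.502 -3.968
endloop
endfacet
facet normal 0.901 0.281 0.329
outer loop
vertex -2.29 -0.003 -3.685
vertex -2.344 0.502 -3.968
vertex -2.964 0.874 -2.588
endloop
endfacet
facet normal -0.038 -0.491 -0.870
outer loop
vertex -2.344 0.502 -3.968
vertex -3.016 0.206 -3.772
vertex -2.791 0.834 -4.136
endloop
endfacet
facet normal 0.585 0.810 0.044
outer loop
vertex -2.344 0.502 -3.968
vertex -2.791 0.834 -4.136
vertex -2.964 0.874 -2.588
endloop
endfacet
facet normal -0.037 -0.491 -0.870
outer loop
vertex -2.791 0.834 -4.136
vertex -3.016 0.206 -3.772
vertex -3.37 0.798 -4.091
endloop
endfacet
facet normal -0.065 0.997 -0.033
outer loop
vertex -2.791 0.834 -4.136
vertex -3.37 0.798 -4.091
vertex -2.964 0.874 -2.588
endloop
endfacet
facet normal -0.039 -0.492 -0.870
outer loop
vertex -3.37 0.798 -4.091
vertex -3.016 0.206 -3.772
vertex -3.741 0.415 -3.858
endloop
endfacet
facet normal -0.666 0.732 0.143
outer loop
vertex -3.37 0.798 -4.091
vertex -3.741 0.415 -3.858
vertex -2.964 0.874 -2.588
endloop
endfacet
facet normal -0.038 -0.491 -0.870
outer loop
vertex -3.741 0.415 -3.858
vertex -3.016 0.206 -3.772
vertex -3.687 -0.091 -3.575
endloop
endfacet
facet normal -0.867 0.170 0.469
outer loop
vertex -3.741 0.415 -3.858
vertex -3.687 -0.091 -3.575
vertex -2.964 0.874 -2.588
endloop
endfacet
facet normal -0.038 -0.492 -0.870
outer loop
vertex -3.687 -0.091 -3.575
vertex -3.016 0.206 -3.772
vertex -3.24 -0.422 -3.407
endloop
endfacet
facet normal -0.550 -0.359 0.754
outer loop
vertex -3.687 -0.091 -3.575
vertex -3.24 -0.422 -3.407
vertex -2.964 0.874 -2.588
endloop
endfacet
facet normal -0.039 -0.492 -0.870
outer loop
vertex -3.24 -0.422 -3.407
vertex -3.016 0.206 -3.772
vertex -2.661 -0.386 -3.453
endloop
endfacet
facet normal 0.100 -0.547 0.831
outer loop
vertex -3.24 -0.422 -3.407
vertex -2.661 -0.386 -3.453
vertex -2.964 0.874 -2.588
endloop
endfacet
facet normal -0.441 -0.218 -0.871
outer loop
vertex 2.884 -0.289 -1.912
vertex 2.439 -0.658 -1.594
vertex 2.323 -0.017 -1.696
endloop
endfacet
facet normal 0.417 0.907 -0.059
outer loop
vertex 2.884 -0.289 -1.912
vertex 2.323 -0.017 -1.696
vertex 3.161 -0.302 -0.166
endloop
endfacet
facet normal -0.441 -0.218 -0.871
outer loop
vertex 2.323 -0.017 -1.696
vertex 2.439 -0.658 -1.594
vertex 1.878 -0.386 -1.378
endloop
endfacet
facet normal -0.414 0.827 0.381
outer loop
vertex 2.323 -0.017 -1.696
vertex 1.878 -0.386 -1.378
vertex 3.161 -0.302 -0.166
endloop
endfacet
facet normal -0.440 -0.216 -0.871
outer loop
vertex 1.878 -0.386 -1.378
vertex 2.439 -0.658 -1.594
vertex 1.993 -1.027 -1.277
endloop
endfacet
facet normal -0.686 -0.009 0.727
outer loop
vertex 1.878 -0.386 -1.378
vertex 1.993 -1.027 -1.277
vertex 3.161 -0.302 -0.166
endloop
endfacet
facet normal -0.440 -0.217 -0.871
outer loop
vertex 1.993 -1.027 -1.277
vertex 2.439 -0.658 -1.594
vertex 2.554 -1.3 -1.492
endloop
endfacet
facet normal -0.129 -0.763 0.633
outer loop
vertex 1.993 -1.027 -1.277
vertex 2.554 -1.3 -1.492
vertex 3.161 -0.302 -0.166
endloop
endfacet
facet normal -0.441 -0.217 -0.871
outer loop
vertex 2.554 -1.3 -1.492
vertex 2.439 -0.658 -1.594
vertex 3.0 -0.931 -1.81
endloop
endfacet
facet normal 0.703 -0.684 0.193
outer loop
vertex 2.554 -1.3 -1.492
vertex 3.0 -0.931 -1.81
vertex 3.161 -0.302 -0.166
endloop
endfacet
facet normal -0.441 -0.218 -0.870
outer loop
vertex 3.0 -0.931 -1.81
vertex 2.439 -0.658 -1.594
vertex 2.884 -0.289 -1.912
endloop
endfacet
facet normal 0.976 0.152 -0.154
outer loop
vertex 3.0 -0.931 -1.81
vertex 2.884 -0.289 -1.912
vertex 3.161 -0.302 -0.166
endloop
endfacet

endsolid


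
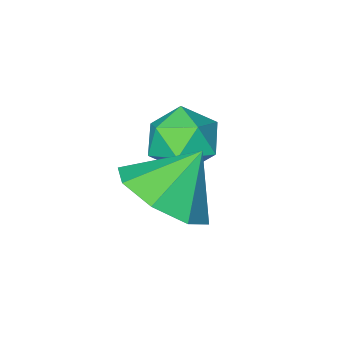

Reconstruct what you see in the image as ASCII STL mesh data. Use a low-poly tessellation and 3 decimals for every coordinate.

solid 
facet normal -0.517 0.111 0.849
outer loop
vertex 1.08 -3.665 -0.347
vertex 1.506 -4.065 -0.035
vertex 1.617 -3.412 -0.053
endloop
endfacet
facet normal -0.568 0.695 0.440
outer loop
vertex 1.08 -3.665 -0.347
vertex 1.617 -3.412 -0.053
vertex 1.429 -3.189 -0.648
endloop
endfacet
facet normal -0.845 0.500 -0.189
outer loop
vertex 1.08 -3.665 -0.347
vertex 1.429 -3.189 -0.648
vertex 1.202 -3.704 -0.997
endloop
endfacet
facet normal -0.965 -0.202 -0.169
outer loop
vertex 1.08 -3.665 -0.347
vertex 1.202 -3.704 -0.997
vertex 1.249 -4.245 -0.619
endloop
endfacet
facet normal -0.762 -0.443 0.472
outer loop
vertex 1.08 -3.665 -0.347
vertex 1.249 -4.245 -0.619
vertex 1.506 -4.065 -0.035
endloop
endfacet
facet normal 0.091 0.942 0.324
outer loop
vertex 1.429 -3.189 -0.648
vertex 1.617 -3.412 -0.053
vertex 2.071 -3.295 -0.521
endloop
endfacet
facet normal 0.175 -0.003 0.985
outer loop
vertex 1.617 -3.412 -0.053
vertex 1.506 -4.065 -0.035
vertex 2.118 -3.836 -0.143
endloop
endfacet
facet normal -0.223 -0.900 0.375
outer loop
vertex 1.506 -4.065 -0.035
vertex 1.249 -4.245 -0.619
vertex 1.891 -4.351 -0.492
endloop
endfacet
facet normal -0.550 -0.510 -0.661
outer loop
vertex 1.249 -4.245 -0.619
vertex 1.202 -3.704 -0.997
vertex 1.703 -4.128 -1.087
endloop
endfacet
facet normal -0.357 0.627 -0.693
outer loop
vertex 1.202 -3.704 -0.997
vertex 1.429 -3.189 -0.648
vertex 1.814 -3.475 -1.105
endloop
endfacet
facet normal 0.965 0.202 0.169
outer loop
vertex 2.24 -3.875 -0.793
vertex 2.071 -3.295 -0.521
vertex 2.118 -3.836 -0.143
endloop
endfacet
facet normal 0.845 -0.500 0.189
outer loop
vertex 2.24 -3.875 -0.793
vertex 2.118 -3.836 -0.143
vertex 1.891 -4.351 -0.492
endloop
endfacet
facet normal 0.568 -0.695 -0.440
outer loop
vertex 2.24 -3.875 -0.793
vertex 1.891 -4.351 -0.492
vertex 1.703 -4.128 -1.087
endloop
endfacet
facet normal 0.517 -0.111 -0.849
outer loop
vertex 2.24 -3.875 -0.793
vertex 1.703 -4.128 -1.087
vertex 1.814 -3.475 -1.105
endloop
endfacet
facet normal 0.762 0.443 -0.472
outer loop
vertex 2.24 -3.875 -0.793
vertex 1.814 -3.475 -1.105
vertex 2.071 -3.295 -0.521
endloop
endfacet
facet normal 0.550 0.510 0.661
outer loop
vertex 2.118 -3.836 -0.143
vertex 2.071 -3.295 -0.521
vertex 1.617 -3.412 -0.053
endloop
endfacet
facet normal 0.357 -0.627 0.693
outer loop
vertex 1.891 -4.351 -0.492
vertex 2.118 -3.836 -0.143
vertex 1.506 -4.065 -0.035
endloop
endfacet
facet normal -0.091 -0.942 -0.324
outer loop
vertex 1.703 -4.128 -1.087
vertex 1.891 -4.351 -0.492
vertex 1.249 -4.245 -0.619
endloop
endfacet
facet normal -0.175 0.003 -0.985
outer loop
vertex 1.814 -3.475 -1.105
vertex 1.703 -4.128 -1.087
vertex 1.202 -3.704 -0.997
endloop
endfacet
facet normal 0.223 0.900 -0.375
outer loop
vertex 2.071 -3.295 -0.521
vertex 1.814 -3.475 -1.105
vertex 1.429 -3.189 -0.648
endloop
endfacet
facet normal 0.635 -0.058 -0.771
outer loop
vertex 3.287 -2.118 -0.218
vertex 2.75 -2.64 -0.621
vertex 2.861 -1.798 -0.593
endloop
endfacet
facet normal -0.054 0.729 0.683
outer loop
vertex 3.287 -2.118 -0.218
vertex 2.861 -1.798 -0.593
vertex 2.09 -2.58 0.181
endloop
endfacet
facet normal 0.635 -0.058 -0.770
outer loop
vertex 2.861 -1.798 -0.593
vertex 2.75 -2.64 -0.621
vertex 2.371 -1.972 -0.984
endloop
endfacet
facet normal -0.519 0.803 0.294
outer loop
vertex 2.861 -1.798 -0.593
vertex 2.371 -1.972 -0.984
vertex 2.09 -2.58 0.181
endloop
endfacet
facet normal 0.635 -0.058 -0.770
outer loop
vertex 2.371 -1.972 -0.984
vertex 2.75 -2.64 -0.621
vertex 2.103 -2.537 -1.162
endloop
endfacet
facet normal -0.904 0.427 0.005
outer loop
vertex 2.371 -1.972 -0.984
vertex 2.103 -2.537 -1.162
vertex 2.09 -2.58 0.181
endloop
endfacet
facet normal 0.635 -0.058 -0.770
outer loop
vertex 2.103 -2.537 -1.162
vertex 2.75 -2.64 -0.621
vertex 2.214 -3.163 -1.023
endloop
endfacet
facet normal -0.984 -0.178 -0.015
outer loop
vertex 2.103 -2.537 -1.162
vertex 2.214 -3.163 -1.023
vertex 2.09 -2.58 0.181
endloop
endfacet
facet normal 0.635 -0.058 -0.771
outer loop
vertex 2.214 -3.163 -1.023
vertex 2.75 -2.64 -0.621
vertex 2.639 -3.483 -0.649
endloop
endfacet
facet normal -0.712 -0.658 0.245
outer loop
vertex 2.214 -3.163 -1.023
vertex 2.639 -3.483 -0.649
vertex 2.09 -2.58 0.181
endloop
endfacet
facet normal 0.635 -0.058 -0.770
outer loop
vertex 2.639 -3.483 -0.649
vertex 2.75 -2.64 -0.621
vertex 3.129 -3.309 -0.258
endloop
endfacet
facet normal -0.246 -0.733 0.634
outer loop
vertex 2.639 -3.483 -0.649
vertex 3.129 -3.309 -0.258
vertex 2.09 -2.58 0.181
endloop
endfacet
facet normal 0.635 -0.058 -0.770
outer loop
vertex 3.129 -3.309 -0.258
vertex 2.75 -2.64 -0.621
vertex 3.397 -2.744 -0.08
endloop
endfacet
facet normal 0.140 -0.357 0.924
outer loop
vertex 3.129 -3.309 -0.258
vertex 3.397 -2.744 -0.08
vertex 2.09 -2.58 0.181
endloop
endfacet
facet normal 0.635 -0.058 -0.770
outer loop
vertex 3.397 -2.744 -0.08
vertex 2.75 -2.64 -0.621
vertex 3.287 -2.118 -0.218
endloop
endfacet
facet normal 0.219 0.247 0.944
outer loop
vertex 3.397 -2.744 -0.08
vertex 3.287 -2.118 -0.218
vertex 2.09 -2.58 0.181
endloop
endfacet

endsolid


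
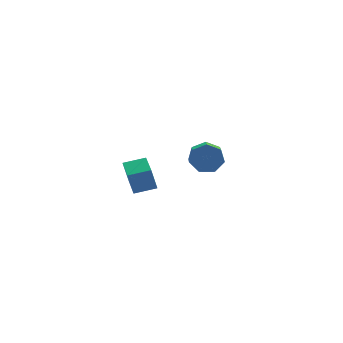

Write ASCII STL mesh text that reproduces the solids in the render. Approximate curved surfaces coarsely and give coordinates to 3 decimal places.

solid 
facet normal 0.327 0.877 -0.353
outer loop
vertex 1.843 1.15 -2.724
vertex 1.635 1.465 -2.134
vertex 2.256 1.175 -2.279
endloop
endfacet
facet normal 0.656 -0.480 -0.582
outer loop
vertex 1.843 1.15 -2.724
vertex 2.256 1.175 -2.279
vertex 1.392 -0.06 -2.236
endloop
endfacet
facet normal 0.656 -0.480 -0.582
outer loop
vertex 1.392 -0.06 -2.236
vertex 2.256 1.175 -2.279
vertex 1.805 -0.035 -1.791
endloop
endfacet
facet normal -0.327 -0.876 0.353
outer loop
vertex 1.392 -0.06 -2.236
vertex 1.805 -0.035 -1.791
vertex 1.185 0.255 -1.646
endloop
endfacet
facet normal 0.327 0.876 -0.354
outer loop
vertex 2.256 1.175 -2.279
vertex 1.635 1.465 -2.134
vertex 2.202 1.419 -1.725
endloop
endfacet
facet normal 0.941 -0.266 0.209
outer loop
vertex 2.256 1.175 -2.279
vertex 2.202 1.419 -1.725
vertex 1.805 -0.035 -1.791
endloop
endfacet
facet normal 0.941 -0.266 0.209
outer loop
vertex 1.805 -0.035 -1.791
vertex 2.202 1.419 -1.725
vertex 1.751 0.209 -1.238
endloop
endfacet
facet normal -0.327 -0.876 0.355
outer loop
vertex 1.805 -0.035 -1.791
vertex 1.751 0.209 -1.238
vertex 1.185 0.255 -1.646
endloop
endfacet
facet normal 0.326 0.877 -0.353
outer loop
vertex 2.202 1.419 -1.725
vertex 1.635 1.465 -2.134
vertex 1.721 1.697 -1.479
endloop
endfacet
facet normal 0.516 0.147 0.844
outer loop
vertex 2.202 1.419 -1.725
vertex 1.721 1.697 -1.479
vertex 1.751 0.209 -1.238
endloop
endfacet
facet normal 0.519 0.147 0.842
outer loop
vertex 1.751 0.209 -1.238
vertex 1.721 1.697 -1.479
vertex 1.271 0.487 -0.991
endloop
endfacet
facet normal -0.326 -0.877 0.353
outer loop
vertex 1.751 0.209 -1.238
vertex 1.271 0.487 -0.991
vertex 1.185 0.255 -1.646
endloop
endfacet
facet normal 0.326 0.877 -0.353
outer loop
vertex 1.721 1.697 -1.479
vertex 1.635 1.465 -2.134
vertex 1.176 1.8 -1.726
endloop
endfacet
facet normal -0.297 0.450 0.842
outer loop
vertex 1.721 1.697 -1.479
vertex 1.176 1.8 -1.726
vertex 1.271 0.487 -0.991
endloop
endfacet
facet normal -0.295 0.450 0.843
outer loop
vertex 1.271 0.487 -0.991
vertex 1.176 1.8 -1.726
vertex 0.725 0.591 -1.238
endloop
endfacet
facet normal -0.327 -0.877 0.353
outer loop
vertex 1.271 0.487 -0.991
vertex 0.725 0.591 -1.238
vertex 1.185 0.255 -1.646
endloop
endfacet
facet normal 0.326 0.877 -0.353
outer loop
vertex 1.176 1.8 -1.726
vertex 1.635 1.465 -2.134
vertex 0.977 1.651 -2.28
endloop
endfacet
facet normal -0.886 0.414 0.207
outer loop
vertex 1.176 1.8 -1.726
vertex 0.977 1.651 -2.28
vertex 0.725 0.591 -1.238
endloop
endfacet
facet normal -0.886 0.414 0.207
outer loop
vertex 0.725 0.591 -1.238
vertex 0.977 1.651 -2.28
vertex 0.526 0.442 -1.792
endloop
endfacet
facet normal -0.327 -0.877 0.353
outer loop
vertex 0.725 0.591 -1.238
vertex 0.526 0.442 -1.792
vertex 1.185 0.255 -1.646
endloop
endfacet
facet normal 0.326 0.877 -0.353
outer loop
vertex 0.977 1.651 -2.28
vertex 1.635 1.465 -2.134
vertex 1.273 1.362 -2.724
endloop
endfacet
facet normal -0.810 0.067 -0.583
outer loop
vertex 0.977 1.651 -2.28
vertex 1.273 1.362 -2.724
vertex 0.526 0.442 -1.792
endloop
endfacet
facet normal -0.809 0.065 -0.584
outer loop
vertex 0.526 0.442 -1.792
vertex 1.273 1.362 -2.724
vertex 0.823 0.152 -2.236
endloop
endfacet
facet normal -0.327 -0.876 0.354
outer loop
vertex 0.526 0.442 -1.792
vertex 0.823 0.152 -2.236
vertex 1.185 0.255 -1.646
endloop
endfacet
facet normal 0.326 0.877 -0.353
outer loop
vertex 1.273 1.362 -2.724
vertex 1.635 1.465 -2.134
vertex 1.843 1.15 -2.724
endloop
endfacet
facet normal -0.123 -0.331 -0.935
outer loop
vertex 1.273 1.362 -2.724
vertex 1.843 1.15 -2.724
vertex 0.823 0.152 -2.236
endloop
endfacet
facet normal -0.123 -0.331 -0.935
outer loop
vertex 0.823 0.152 -2.236
vertex 1.843 1.15 -2.724
vertex 1.392 -0.06 -2.236
endloop
endfacet
facet normal -0.327 -0.877 0.353
outer loop
vertex 0.823 0.152 -2.236
vertex 1.392 -0.06 -2.236
vertex 1.185 0.255 -1.646
endloop
endfacet
facet normal -0.954 0.195 -0.226
outer loop
vertex -3.604 -4.219 0.501
vertex -3.372 -3.052 0.529
vertex -3.389 -4.24 -0.424
endloop
endfacet
facet normal -0.195 -0.981 -0.023
outer loop
vertex -2.568 -4.408 -0.229
vertex -3.604 -4.219 0.501
vertex -3.389 -4.24 -0.424
endloop
endfacet
facet normal -0.954 0.195 -0.226
outer loop
vertex -3.389 -4.24 -0.424
vertex -3.372 -3.052 0.529
vertex -3.157 -3.073 -0.396
endloop
endfacet
facet normal 0.227 -0.022 -0.974
outer loop
vertex -3.157 -3.073 -0.396
vertex -2.568 -4.408 -0.229
vertex -3.389 -4.24 -0.424
endloop
endfacet
facet normal -0.227 0.022 0.974
outer loop
vertex -3.604 -4.219 0.501
vertex -2.551 -3.22 0.724
vertex -3.372 -3.052 0.529
endloop
endfacet
facet normal -0.195 -0.981 -0.023
outer loop
vertex -2.783 -4.387 0.696
vertex -3.604 -4.219 0.501
vertex -2.568 -4.408 -0.229
endloop
endfacet
facet normal -0.227 0.022 0.974
outer loop
vertex -2.783 -4.387 0.696
vertex -2.551 -3.22 0.724
vertex -3.604 -4.219 0.501
endloop
endfacet
facet normal 0.195 0.981 0.023
outer loop
vertex -3.372 -3.052 0.529
vertex -2.551 -3.22 0.724
vertex -3.157 -3.073 -0.396
endloop
endfacet
facet normal 0.227 -0.022 -0.974
outer loop
vertex -2.336 -3.241 -0.201
vertex -2.568 -4.408 -0.229
vertex -3.157 -3.073 -0.396
endloop
endfacet
facet normal 0.195 0.981 0.023
outer loop
vertex -3.157 -3.073 -0.396
vertex -2.551 -3.22 0.724
vertex -2.336 -3.241 -0.201
endloop
endfacet
facet normal 0.954 -0.195 0.226
outer loop
vertex -2.336 -3.241 -0.201
vertex -2.783 -4.387 0.696
vertex -2.568 -4.408 -0.229
endloop
endfacet
facet normal 0.954 -0.195 0.226
outer loop
vertex -2.551 -3.22 0.724
vertex -2.783 -4.387 0.696
vertex -2.336 -3.241 -0.201
endloop
endfacet

endsolid


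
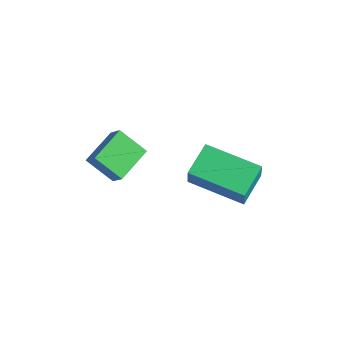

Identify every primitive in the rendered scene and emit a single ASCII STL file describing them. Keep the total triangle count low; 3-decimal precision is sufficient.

solid 
facet normal -0.708 -0.342 0.618
outer loop
vertex -1.768 -3.224 1.724
vertex -2.11 -1.779 2.133
vertex -2.338 -3.18 1.095
endloop
endfacet
facet normal 0.222 -0.938 -0.266
outer loop
vertex -1.39 -2.721 0.267
vertex -1.768 -3.224 1.724
vertex -2.338 -3.18 1.095
endloop
endfacet
facet normal -0.708 -0.343 0.618
outer loop
vertex -2.338 -3.18 1.095
vertex -2.11 -1.779 2.133
vertex -2.68 -1.736 1.504
endloop
endfacet
facet normal -0.671 0.051 -0.740
outer loop
vertex -2.68 -1.736 1.504
vertex -1.39 -2.721 0.267
vertex -2.338 -3.18 1.095
endloop
endfacet
facet normal 0.671 -0.051 0.740
outer loop
vertex -1.768 -3.224 1.724
vertex -1.162 -1.32 1.305
vertex -2.11 -1.779 2.133
endloop
endfacet
facet normal 0.223 -0.938 -0.266
outer loop
vertex -0.82 -2.764 0.896
vertex -1.768 -3.224 1.724
vertex -1.39 -2.721 0.267
endloop
endfacet
facet normal 0.671 -0.051 0.740
outer loop
vertex -0.82 -2.764 0.896
vertex -1.162 -1.32 1.305
vertex -1.768 -3.224 1.724
endloop
endfacet
facet normal -0.222 0.938 0.266
outer loop
vertex -2.11 -1.779 2.133
vertex -1.162 -1.32 1.305
vertex -2.68 -1.736 1.504
endloop
endfacet
facet normal -0.671 0.051 -0.740
outer loop
vertex -1.732 -1.276 0.676
vertex -1.39 -2.721 0.267
vertex -2.68 -1.736 1.504
endloop
endfacet
facet normal -0.222 0.938 0.267
outer loop
vertex -2.68 -1.736 1.504
vertex -1.162 -1.32 1.305
vertex -1.732 -1.276 0.676
endloop
endfacet
facet normal 0.708 0.342 -0.618
outer loop
vertex -1.732 -1.276 0.676
vertex -0.82 -2.764 0.896
vertex -1.39 -2.721 0.267
endloop
endfacet
facet normal 0.708 0.343 -0.618
outer loop
vertex -1.162 -1.32 1.305
vertex -0.82 -2.764 0.896
vertex -1.732 -1.276 0.676
endloop
endfacet
facet normal -0.902 -0.400 0.164
outer loop
vertex 1.275 -1.51 2.097
vertex 0.811 -0.274 2.561
vertex 0.995 -1.263 1.159
endloop
endfacet
facet normal 0.332 -0.883 -0.332
outer loop
vertex 2.969 -0.386 0.799
vertex 1.275 -1.51 2.097
vertex 0.995 -1.263 1.159
endloop
endfacet
facet normal -0.901 -0.401 0.164
outer loop
vertex 0.995 -1.263 1.159
vertex 0.811 -0.274 2.561
vertex 0.53 -0.027 1.623
endloop
endfacet
facet normal -0.278 0.244 -0.929
outer loop
vertex 0.53 -0.027 1.623
vertex 2.969 -0.386 0.799
vertex 0.995 -1.263 1.159
endloop
endfacet
facet normal 0.278 -0.244 0.929
outer loop
vertex 1.275 -1.51 2.097
vertex 2.785 0.603 2.201
vertex 0.811 -0.274 2.561
endloop
endfacet
facet normal 0.332 -0.883 -0.332
outer loop
vertex 3.25 -0.633 1.737
vertex 1.275 -1.51 2.097
vertex 2.969 -0.386 0.799
endloop
endfacet
facet normal 0.278 -0.244 0.929
outer loop
vertex 3.25 -0.633 1.737
vertex 2.785 0.603 2.201
vertex 1.275 -1.51 2.097
endloop
endfacet
facet normal -0.332 0.883 0.332
outer loop
vertex 0.811 -0.274 2.561
vertex 2.785 0.603 2.201
vertex 0.53 -0.027 1.623
endloop
endfacet
facet normal -0.278 0.244 -0.929
outer loop
vertex 2.505 0.85 1.263
vertex 2.969 -0.386 0.799
vertex 0.53 -0.027 1.623
endloop
endfacet
facet normal -0.332 0.883 0.332
outer loop
vertex 0.53 -0.027 1.623
vertex 2.785 0.603 2.201
vertex 2.505 0.85 1.263
endloop
endfacet
facet normal 0.901 0.400 -0.165
outer loop
vertex 2.505 0.85 1.263
vertex 3.25 -0.633 1.737
vertex 2.969 -0.386 0.799
endloop
endfacet
facet normal 0.902 0.401 -0.164
outer loop
vertex 2.785 0.603 2.201
vertex 3.25 -0.633 1.737
vertex 2.505 0.85 1.263
endloop
endfacet

endsolid


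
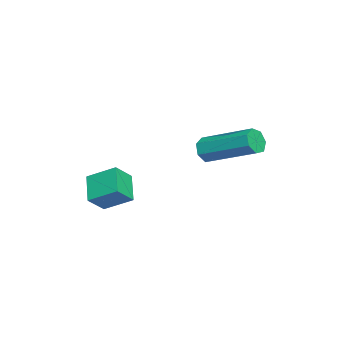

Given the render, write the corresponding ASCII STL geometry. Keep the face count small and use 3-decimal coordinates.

solid 
facet normal -0.617 0.440 -0.652
outer loop
vertex -1.432 -4.261 -1.054
vertex -1.295 -3.233 -0.491
vertex -0.514 -4.003 -1.749
endloop
endfacet
facet normal -0.116 -0.871 -0.477
outer loop
vertex 0.055 -4.407 -1.149
vertex -1.432 -4.261 -1.054
vertex -0.514 -4.003 -1.749
endloop
endfacet
facet normal -0.618 0.439 -0.652
outer loop
vertex -0.514 -4.003 -1.749
vertex -1.295 -3.233 -0.491
vertex -0.377 -2.975 -1.187
endloop
endfacet
facet normal 0.777 0.219 -0.590
outer loop
vertex -0.377 -2.975 -1.187
vertex 0.055 -4.407 -1.149
vertex -0.514 -4.003 -1.749
endloop
endfacet
facet normal -0.777 -0.219 0.590
outer loop
vertex -1.432 -4.261 -1.054
vertex -0.726 -3.637 0.109
vertex -1.295 -3.233 -0.491
endloop
endfacet
facet normal -0.116 -0.872 -0.476
outer loop
vertex -0.863 -4.665 -0.453
vertex -1.432 -4.261 -1.054
vertex 0.055 -4.407 -1.149
endloop
endfacet
facet normal -0.778 -0.219 0.589
outer loop
vertex -0.863 -4.665 -0.453
vertex -0.726 -3.637 0.109
vertex -1.432 -4.261 -1.054
endloop
endfacet
facet normal 0.116 0.871 0.476
outer loop
vertex -1.295 -3.233 -0.491
vertex -0.726 -3.637 0.109
vertex -0.377 -2.975 -1.187
endloop
endfacet
facet normal 0.778 0.219 -0.589
outer loop
vertex 0.192 -3.379 -0.586
vertex 0.055 -4.407 -1.149
vertex -0.377 -2.975 -1.187
endloop
endfacet
facet normal 0.116 0.872 0.476
outer loop
vertex -0.377 -2.975 -1.187
vertex -0.726 -3.637 0.109
vertex 0.192 -3.379 -0.586
endloop
endfacet
facet normal 0.618 -0.439 0.652
outer loop
vertex 0.192 -3.379 -0.586
vertex -0.863 -4.665 -0.453
vertex 0.055 -4.407 -1.149
endloop
endfacet
facet normal 0.617 -0.439 0.653
outer loop
vertex -0.726 -3.637 0.109
vertex -0.863 -4.665 -0.453
vertex 0.192 -3.379 -0.586
endloop
endfacet
facet normal -0.314 -0.868 -0.386
outer loop
vertex -3.308 -1.114 -0.48
vertex -3.673 -1.169 -0.059
vertex -3.748 -0.921 -0.556
endloop
endfacet
facet normal 0.289 0.300 -0.909
outer loop
vertex -3.308 -1.114 -0.48
vertex -3.748 -0.921 -0.556
vertex -2.642 0.724 0.338
endloop
endfacet
facet normal 0.288 0.301 -0.909
outer loop
vertex -2.642 0.724 0.338
vertex -3.748 -0.921 -0.556
vertex -3.081 0.917 0.263
endloop
endfacet
facet normal 0.315 0.867 0.386
outer loop
vertex -2.642 0.724 0.338
vertex -3.081 0.917 0.263
vertex -3.007 0.669 0.759
endloop
endfacet
facet normal -0.314 -0.867 -0.385
outer loop
vertex -3.748 -0.921 -0.556
vertex -3.673 -1.169 -0.059
vertex -4.131 -0.915 -0.257
endloop
endfacet
facet normal -0.529 0.498 -0.687
outer loop
vertex -3.748 -0.921 -0.556
vertex -4.131 -0.915 -0.257
vertex -3.081 0.917 0.263
endloop
endfacet
facet normal -0.527 0.498 -0.689
outer loop
vertex -3.081 0.917 0.263
vertex -4.131 -0.915 -0.257
vertex -3.465 0.923 0.561
endloop
endfacet
facet normal 0.314 0.867 0.387
outer loop
vertex -3.081 0.917 0.263
vertex -3.465 0.923 0.561
vertex -3.007 0.669 0.759
endloop
endfacet
facet normal -0.314 -0.867 -0.386
outer loop
vertex -4.131 -0.915 -0.257
vertex -3.673 -1.169 -0.059
vertex -4.17 -1.1 0.19
endloop
endfacet
facet normal -0.946 0.320 0.050
outer loop
vertex -4.131 -0.915 -0.257
vertex -4.17 -1.1 0.19
vertex -3.465 0.923 0.561
endloop
endfacet
facet normal -0.946 0.320 0.052
outer loop
vertex -3.465 0.923 0.561
vertex -4.17 -1.1 0.19
vertex -3.503 0.738 1.009
endloop
endfacet
facet normal 0.315 0.868 0.385
outer loop
vertex -3.465 0.923 0.561
vertex -3.503 0.738 1.009
vertex -3.007 0.669 0.759
endloop
endfacet
facet normal -0.314 -0.867 -0.387
outer loop
vertex -4.17 -1.1 0.19
vertex -3.673 -1.169 -0.059
vertex -3.834 -1.338 0.45
endloop
endfacet
facet normal -0.652 -0.099 0.752
outer loop
vertex -4.17 -1.1 0.19
vertex -3.834 -1.338 0.45
vertex -3.503 0.738 1.009
endloop
endfacet
facet normal -0.653 -0.098 0.751
outer loop
vertex -3.503 0.738 1.009
vertex -3.834 -1.338 0.45
vertex -3.168 0.501 1.269
endloop
endfacet
facet normal 0.315 0.868 0.385
outer loop
vertex -3.503 0.738 1.009
vertex -3.168 0.501 1.269
vertex -3.007 0.669 0.759
endloop
endfacet
facet normal -0.314 -0.867 -0.387
outer loop
vertex -3.834 -1.338 0.45
vertex -3.673 -1.169 -0.059
vertex -3.378 -1.448 0.326
endloop
endfacet
facet normal 0.134 -0.443 0.886
outer loop
vertex -3.834 -1.338 0.45
vertex -3.378 -1.448 0.326
vertex -3.168 0.501 1.269
endloop
endfacet
facet normal 0.133 -0.443 0.886
outer loop
vertex -3.168 0.501 1.269
vertex -3.378 -1.448 0.326
vertex -2.711 0.39 1.145
endloop
endfacet
facet normal 0.315 0.867 0.385
outer loop
vertex -3.168 0.501 1.269
vertex -2.711 0.39 1.145
vertex -3.007 0.669 0.759
endloop
endfacet
facet normal -0.315 -0.867 -0.386
outer loop
vertex -3.378 -1.448 0.326
vertex -3.673 -1.169 -0.059
vertex -3.143 -1.349 -0.088
endloop
endfacet
facet normal 0.817 -0.455 0.355
outer loop
vertex -3.378 -1.448 0.326
vertex -3.143 -1.349 -0.088
vertex -2.711 0.39 1.145
endloop
endfacet
facet normal 0.818 -0.454 0.353
outer loop
vertex -2.711 0.39 1.145
vertex -3.143 -1.349 -0.088
vertex -2.477 0.49 0.731
endloop
endfacet
facet normal 0.313 0.867 0.387
outer loop
vertex -2.711 0.39 1.145
vertex -2.477 0.49 0.731
vertex -3.007 0.669 0.759
endloop
endfacet
facet normal -0.315 -0.867 -0.387
outer loop
vertex -3.143 -1.349 -0.088
vertex -3.673 -1.169 -0.059
vertex -3.308 -1.114 -0.48
endloop
endfacet
facet normal 0.886 -0.122 -0.446
outer loop
vertex -3.143 -1.349 -0.088
vertex -3.308 -1.114 -0.48
vertex -2.477 0.49 0.731
endloop
endfacet
facet normal 0.887 -0.123 -0.446
outer loop
vertex -2.477 0.49 0.731
vertex -3.308 -1.114 -0.48
vertex -2.642 0.724 0.338
endloop
endfacet
facet normal 0.313 0.868 0.385
outer loop
vertex -2.477 0.49 0.731
vertex -2.642 0.724 0.338
vertex -3.007 0.669 0.759
endloop
endfacet

endsolid


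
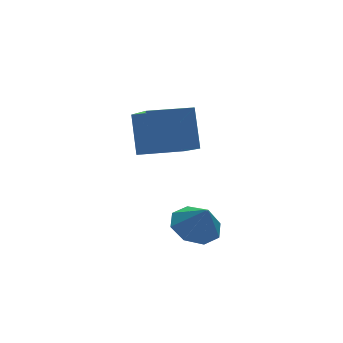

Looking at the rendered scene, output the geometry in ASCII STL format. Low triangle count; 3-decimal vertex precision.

solid 
facet normal -0.156 0.473 -0.867
outer loop
vertex 1.874 -2.238 -4.35
vertex 1.217 -1.609 -3.888
vertex 2.222 -1.601 -4.065
endloop
endfacet
facet normal 0.807 -0.544 0.230
outer loop
vertex 1.874 -2.238 -4.35
vertex 2.222 -1.601 -4.065
vertex 1.423 -2.231 -2.752
endloop
endfacet
facet normal -0.156 0.474 -0.866
outer loop
vertex 2.222 -1.601 -4.065
vertex 1.217 -1.609 -3.888
vertex 1.982 -0.968 -3.675
endloop
endfacet
facet normal 0.854 0.003 0.521
outer loop
vertex 2.222 -1.601 -4.065
vertex 1.982 -0.968 -3.675
vertex 1.423 -2.231 -2.752
endloop
endfacet
facet normal -0.156 0.475 -0.866
outer loop
vertex 1.982 -0.968 -3.675
vertex 1.217 -1.609 -3.888
vertex 1.294 -0.711 -3.41
endloop
endfacet
facet normal 0.454 0.386 0.803
outer loop
vertex 1.982 -0.968 -3.675
vertex 1.294 -0.711 -3.41
vertex 1.423 -2.231 -2.752
endloop
endfacet
facet normal -0.157 0.475 -0.866
outer loop
vertex 1.294 -0.711 -3.41
vertex 1.217 -1.609 -3.888
vertex 0.561 -0.981 -3.425
endloop
endfacet
facet normal -0.159 0.381 0.911
outer loop
vertex 1.294 -0.711 -3.41
vertex 0.561 -0.981 -3.425
vertex 1.423 -2.231 -2.752
endloop
endfacet
facet normal -0.158 0.474 -0.866
outer loop
vertex 0.561 -0.981 -3.425
vertex 1.217 -1.609 -3.888
vertex 0.213 -1.618 -3.71
endloop
endfacet
facet normal -0.624 -0.009 0.782
outer loop
vertex 0.561 -0.981 -3.425
vertex 0.213 -1.618 -3.71
vertex 1.423 -2.231 -2.752
endloop
endfacet
facet normal -0.158 0.474 -0.866
outer loop
vertex 0.213 -1.618 -3.71
vertex 1.217 -1.609 -3.888
vertex 0.453 -2.251 -4.1
endloop
endfacet
facet normal -0.670 -0.557 0.491
outer loop
vertex 0.213 -1.618 -3.71
vertex 0.453 -2.251 -4.1
vertex 1.423 -2.231 -2.752
endloop
endfacet
facet normal -0.157 0.473 -0.867
outer loop
vertex 0.453 -2.251 -4.1
vertex 1.217 -1.609 -3.888
vertex 1.141 -2.508 -4.365
endloop
endfacet
facet normal -0.271 -0.940 0.209
outer loop
vertex 0.453 -2.251 -4.1
vertex 1.141 -2.508 -4.365
vertex 1.423 -2.231 -2.752
endloop
endfacet
facet normal -0.157 0.473 -0.867
outer loop
vertex 1.141 -2.508 -4.365
vertex 1.217 -1.609 -3.888
vertex 1.874 -2.238 -4.35
endloop
endfacet
facet normal 0.342 -0.934 0.101
outer loop
vertex 1.141 -2.508 -4.365
vertex 1.874 -2.238 -4.35
vertex 1.423 -2.231 -2.752
endloop
endfacet
facet normal -0.990 0.129 0.058
outer loop
vertex -0.377 -1.258 0.178
vertex -0.157 -0.28 1.756
vertex -0.214 0.495 -0.93
endloop
endfacet
facet normal -0.117 -0.523 -0.844
outer loop
vertex 1.597 0.26 -1.036
vertex -0.377 -1.258 0.178
vertex -0.214 0.495 -0.93
endloop
endfacet
facet normal -0.990 0.128 0.058
outer loop
vertex -0.214 0.495 -0.93
vertex -0.157 -0.28 1.756
vertex 0.005 1.473 0.649
endloop
endfacet
facet normal 0.078 0.843 -0.533
outer loop
vertex 0.005 1.473 0.649
vertex 1.597 0.26 -1.036
vertex -0.214 0.495 -0.93
endloop
endfacet
facet normal -0.078 -0.842 0.533
outer loop
vertex -0.377 -1.258 0.178
vertex 1.654 -0.515 1.65
vertex -0.157 -0.28 1.756
endloop
endfacet
facet normal -0.118 -0.522 -0.845
outer loop
vertex 1.435 -1.493 0.071
vertex -0.377 -1.258 0.178
vertex 1.597 0.26 -1.036
endloop
endfacet
facet normal -0.078 -0.843 0.533
outer loop
vertex 1.435 -1.493 0.071
vertex 1.654 -0.515 1.65
vertex -0.377 -1.258 0.178
endloop
endfacet
facet normal 0.117 0.522 0.845
outer loop
vertex -0.157 -0.28 1.756
vertex 1.654 -0.515 1.65
vertex 0.005 1.473 0.649
endloop
endfacet
facet normal 0.078 0.843 -0.533
outer loop
vertex 1.817 1.238 0.542
vertex 1.597 0.26 -1.036
vertex 0.005 1.473 0.649
endloop
endfacet
facet normal 0.118 0.523 0.844
outer loop
vertex 0.005 1.473 0.649
vertex 1.654 -0.515 1.65
vertex 1.817 1.238 0.542
endloop
endfacet
facet normal 0.990 -0.128 -0.058
outer loop
vertex 1.817 1.238 0.542
vertex 1.435 -1.493 0.071
vertex 1.597 0.26 -1.036
endloop
endfacet
facet normal 0.990 -0.129 -0.058
outer loop
vertex 1.654 -0.515 1.65
vertex 1.435 -1.493 0.071
vertex 1.817 1.238 0.542
endloop
endfacet

endsolid
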